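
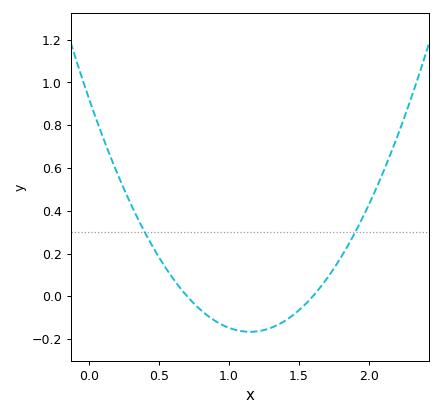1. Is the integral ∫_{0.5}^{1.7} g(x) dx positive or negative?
negative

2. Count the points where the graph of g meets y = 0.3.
2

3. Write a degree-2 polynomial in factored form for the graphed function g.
y = 0.82(x - 0.7)(x - 1.6)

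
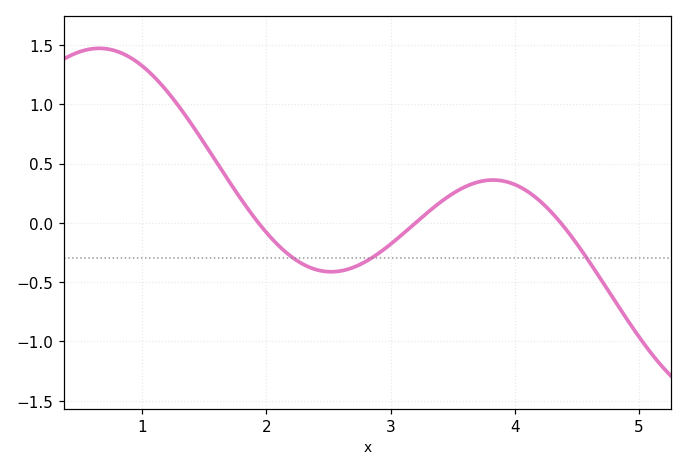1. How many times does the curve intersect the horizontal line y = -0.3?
3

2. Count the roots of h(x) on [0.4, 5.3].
3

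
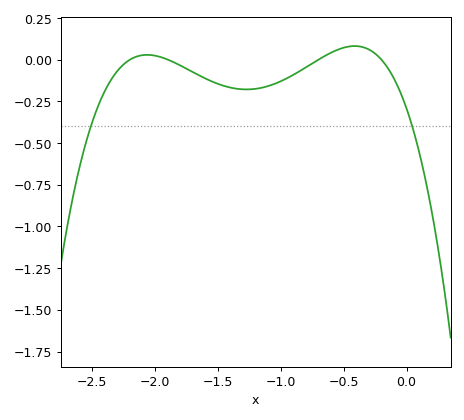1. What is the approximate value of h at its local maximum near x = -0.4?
0.08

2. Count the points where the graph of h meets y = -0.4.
2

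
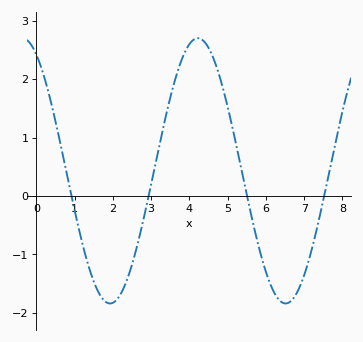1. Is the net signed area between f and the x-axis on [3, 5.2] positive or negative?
positive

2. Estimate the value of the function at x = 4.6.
2.4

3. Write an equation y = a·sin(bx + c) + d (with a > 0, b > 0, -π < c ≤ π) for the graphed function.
y = 2.27sin(1.37x + 2.07) + 0.43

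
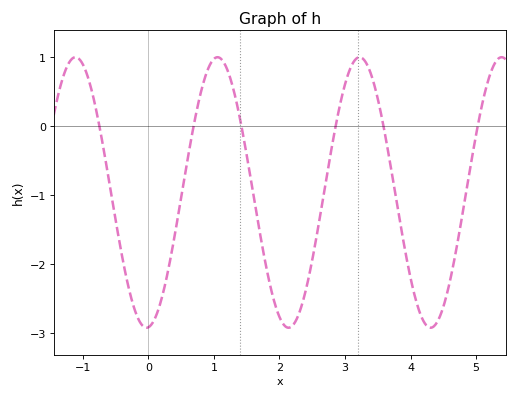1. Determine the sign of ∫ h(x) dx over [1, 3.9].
negative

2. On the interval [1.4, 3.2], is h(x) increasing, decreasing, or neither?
neither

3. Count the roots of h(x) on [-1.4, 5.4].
6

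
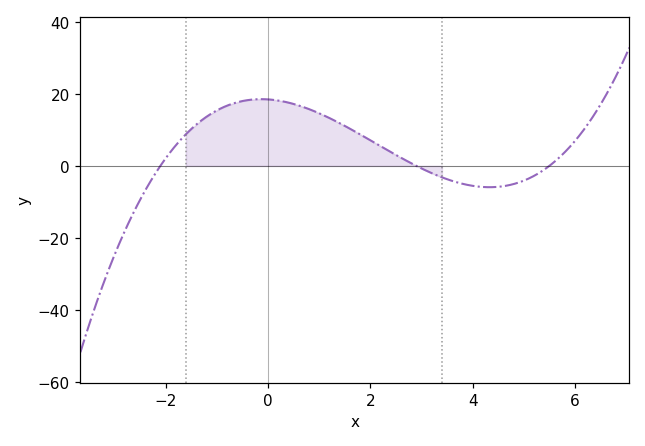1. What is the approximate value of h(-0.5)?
18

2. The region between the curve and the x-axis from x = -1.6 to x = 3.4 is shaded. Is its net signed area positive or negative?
positive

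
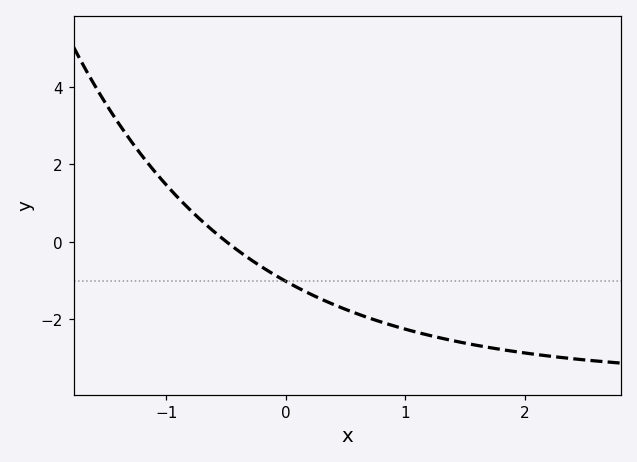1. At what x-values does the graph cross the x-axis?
-0.5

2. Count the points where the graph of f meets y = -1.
1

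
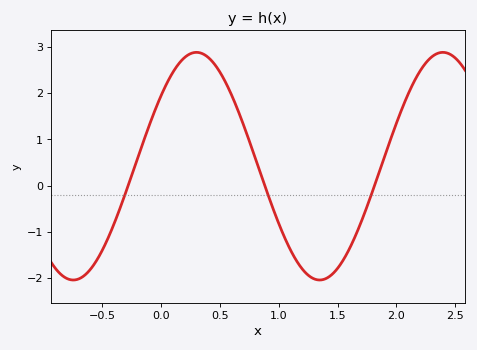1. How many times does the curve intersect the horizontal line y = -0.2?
3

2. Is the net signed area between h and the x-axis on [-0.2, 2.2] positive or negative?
positive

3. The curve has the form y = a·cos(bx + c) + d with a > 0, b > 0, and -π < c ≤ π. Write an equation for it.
y = 2.47cos(3x - 0.9) + 0.42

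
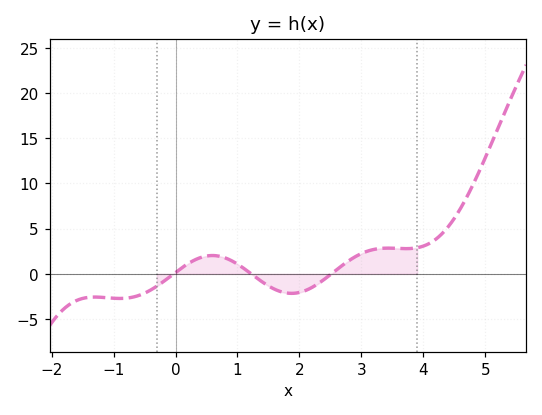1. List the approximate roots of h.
-0.031, 1.22, 2.52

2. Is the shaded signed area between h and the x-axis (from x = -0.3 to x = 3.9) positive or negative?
positive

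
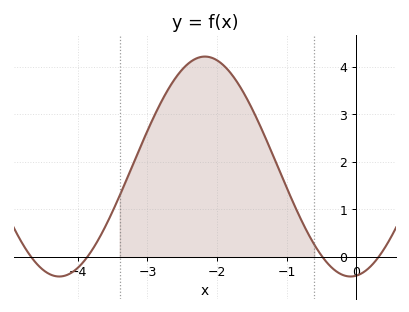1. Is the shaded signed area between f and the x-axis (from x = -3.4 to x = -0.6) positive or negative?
positive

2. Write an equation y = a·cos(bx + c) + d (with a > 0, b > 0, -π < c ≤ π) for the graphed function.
y = 2.31cos(1.5x - 3) + 1.9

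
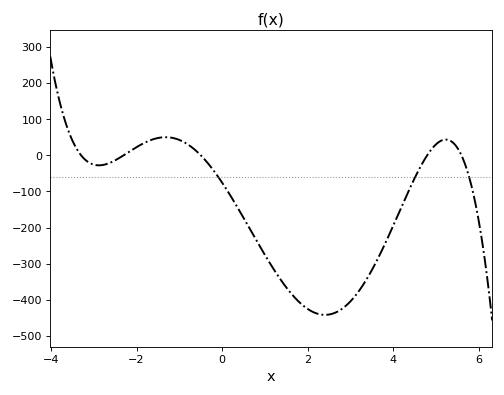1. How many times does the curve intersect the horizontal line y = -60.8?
3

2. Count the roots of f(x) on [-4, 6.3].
5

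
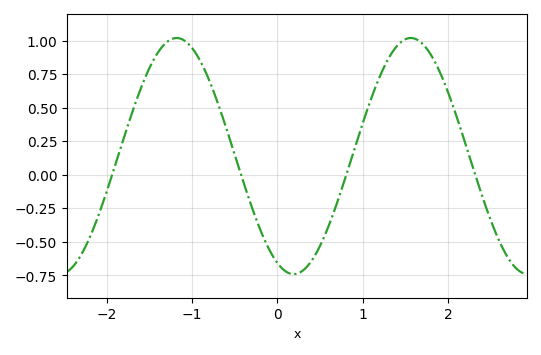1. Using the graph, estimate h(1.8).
0.9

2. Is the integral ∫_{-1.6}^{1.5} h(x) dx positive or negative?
positive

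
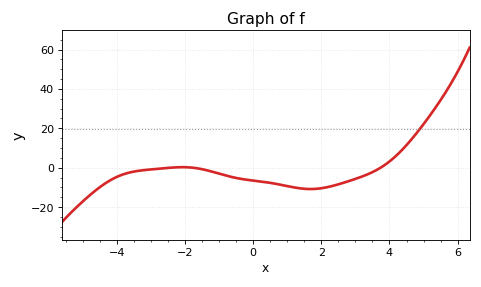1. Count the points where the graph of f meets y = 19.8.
1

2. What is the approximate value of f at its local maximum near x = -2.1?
0.27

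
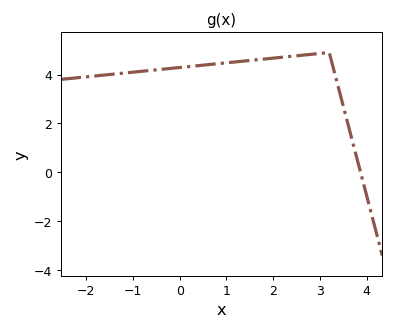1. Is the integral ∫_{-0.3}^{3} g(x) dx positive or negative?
positive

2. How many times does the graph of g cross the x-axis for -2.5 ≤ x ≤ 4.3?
1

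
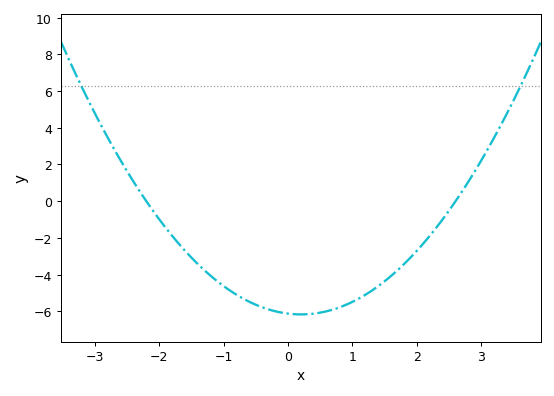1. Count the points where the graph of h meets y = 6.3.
2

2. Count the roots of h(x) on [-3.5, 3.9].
2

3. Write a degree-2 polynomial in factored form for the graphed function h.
y = 1.07(x + 2.2)(x - 2.6)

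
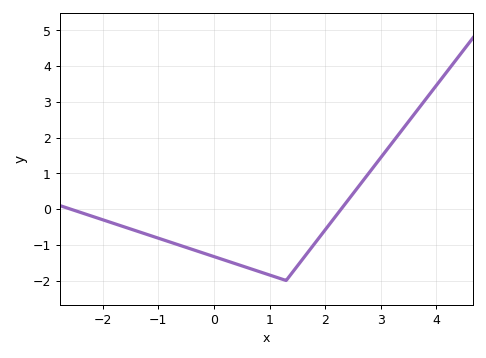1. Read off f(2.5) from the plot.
0.4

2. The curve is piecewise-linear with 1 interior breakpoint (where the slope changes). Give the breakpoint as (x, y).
(1.3, -2)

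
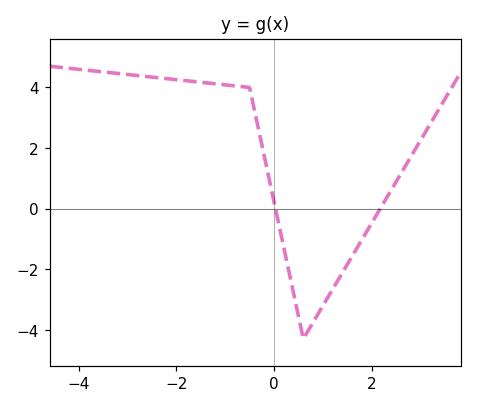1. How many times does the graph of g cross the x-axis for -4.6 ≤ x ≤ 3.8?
2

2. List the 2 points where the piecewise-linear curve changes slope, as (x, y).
(-0.5, 4); (0.6, -4.3)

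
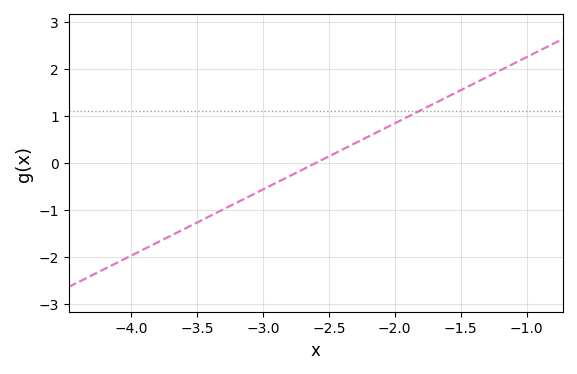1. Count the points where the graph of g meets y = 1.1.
1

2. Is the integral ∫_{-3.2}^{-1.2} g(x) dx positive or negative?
positive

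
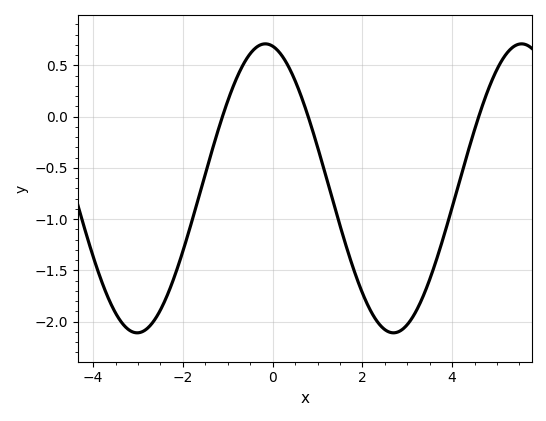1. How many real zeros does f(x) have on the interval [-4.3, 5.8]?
3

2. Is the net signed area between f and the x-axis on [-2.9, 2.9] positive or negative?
negative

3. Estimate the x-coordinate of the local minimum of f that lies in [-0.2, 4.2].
2.69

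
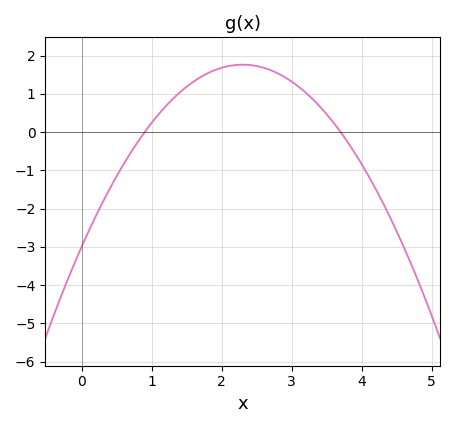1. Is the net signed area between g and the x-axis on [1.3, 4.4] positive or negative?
positive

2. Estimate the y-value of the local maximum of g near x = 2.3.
1.8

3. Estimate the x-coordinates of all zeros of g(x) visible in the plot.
0.9, 3.7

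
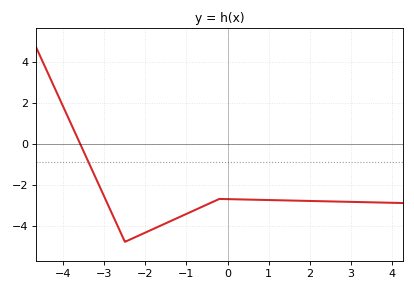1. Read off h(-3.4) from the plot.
-0.8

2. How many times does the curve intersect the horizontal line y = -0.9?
1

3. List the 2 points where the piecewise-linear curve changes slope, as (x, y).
(-2.5, -4.8); (-0.2, -2.7)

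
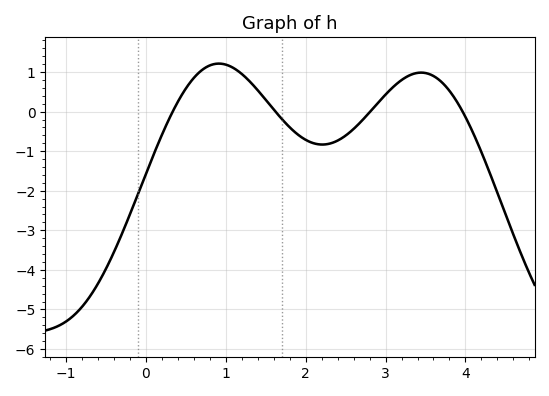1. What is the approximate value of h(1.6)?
0.1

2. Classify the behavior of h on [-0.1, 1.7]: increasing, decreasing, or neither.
neither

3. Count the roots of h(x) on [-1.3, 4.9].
4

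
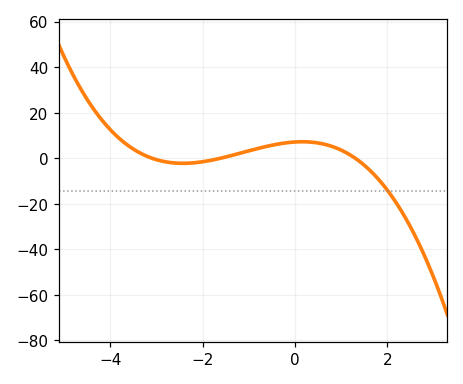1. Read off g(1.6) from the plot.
-4.96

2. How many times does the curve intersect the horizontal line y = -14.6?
1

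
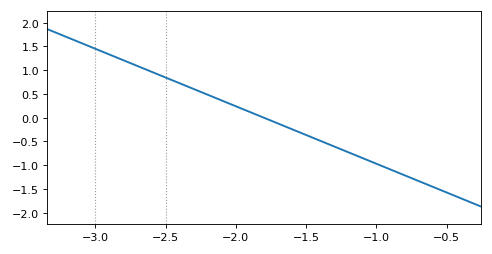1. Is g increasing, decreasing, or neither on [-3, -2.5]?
decreasing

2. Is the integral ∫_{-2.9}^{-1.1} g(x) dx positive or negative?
positive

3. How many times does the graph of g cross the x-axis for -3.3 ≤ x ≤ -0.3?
1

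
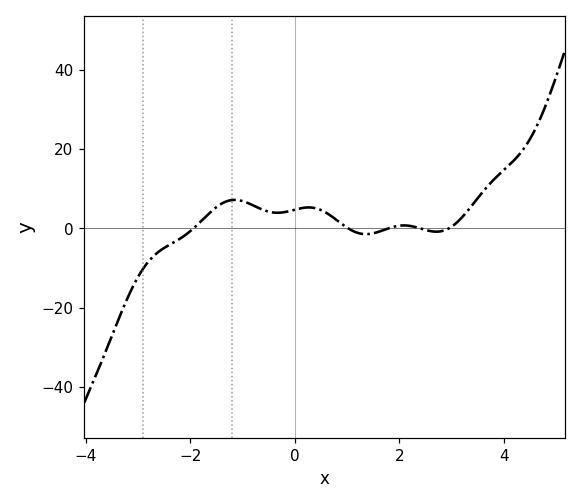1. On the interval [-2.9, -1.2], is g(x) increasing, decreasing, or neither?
increasing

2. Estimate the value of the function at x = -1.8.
1.78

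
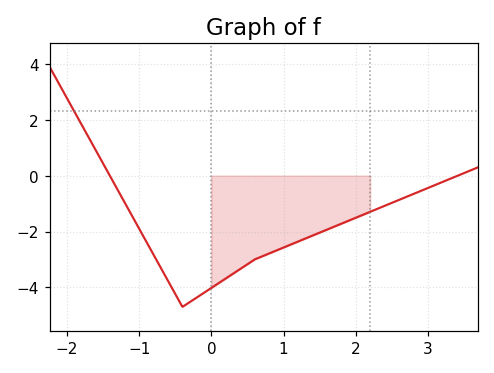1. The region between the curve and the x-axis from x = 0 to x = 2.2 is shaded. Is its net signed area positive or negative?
negative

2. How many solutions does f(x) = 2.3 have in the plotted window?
1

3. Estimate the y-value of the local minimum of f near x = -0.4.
-4.6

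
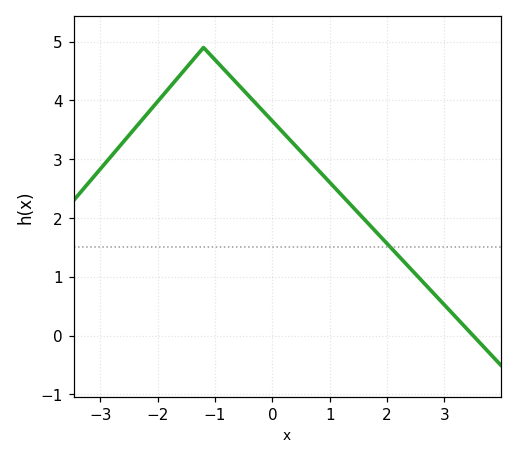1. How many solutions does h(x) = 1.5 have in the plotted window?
1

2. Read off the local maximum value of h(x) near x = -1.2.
4.9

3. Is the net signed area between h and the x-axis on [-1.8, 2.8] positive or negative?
positive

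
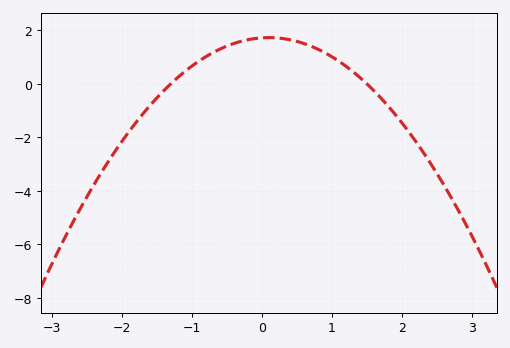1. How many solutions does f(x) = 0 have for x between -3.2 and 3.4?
2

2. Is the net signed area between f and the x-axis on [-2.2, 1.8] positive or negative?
positive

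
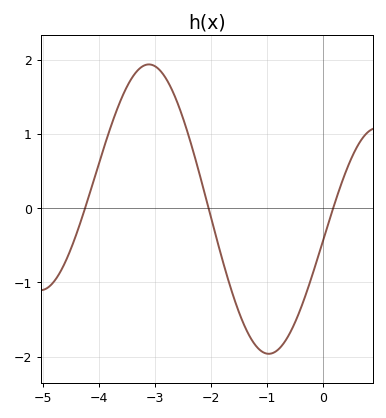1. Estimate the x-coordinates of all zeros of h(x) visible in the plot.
-4.3, -2, 0.2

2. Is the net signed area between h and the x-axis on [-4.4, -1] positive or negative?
positive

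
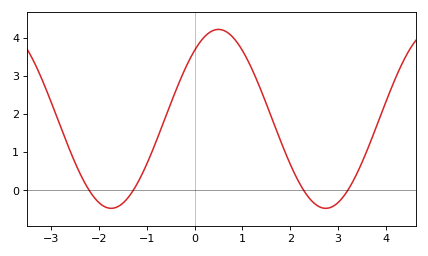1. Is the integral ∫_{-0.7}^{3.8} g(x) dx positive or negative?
positive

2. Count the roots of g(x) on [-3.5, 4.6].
4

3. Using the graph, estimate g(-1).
0.685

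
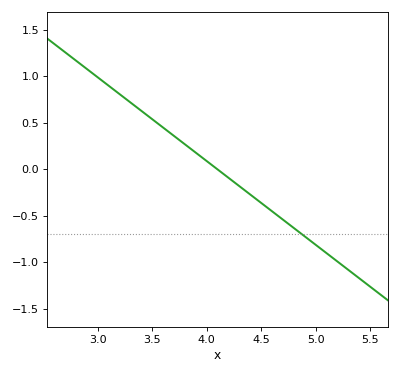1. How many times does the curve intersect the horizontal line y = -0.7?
1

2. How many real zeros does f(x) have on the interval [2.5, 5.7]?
1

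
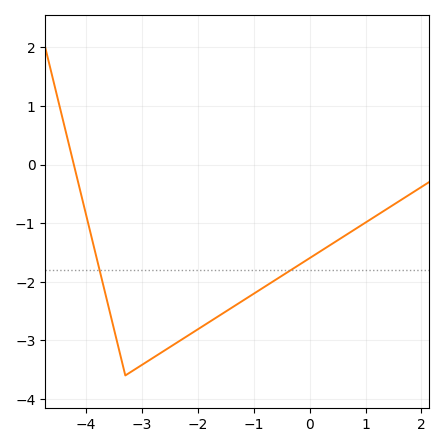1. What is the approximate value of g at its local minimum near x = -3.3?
-3.6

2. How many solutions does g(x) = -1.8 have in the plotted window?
2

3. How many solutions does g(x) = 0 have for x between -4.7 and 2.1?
1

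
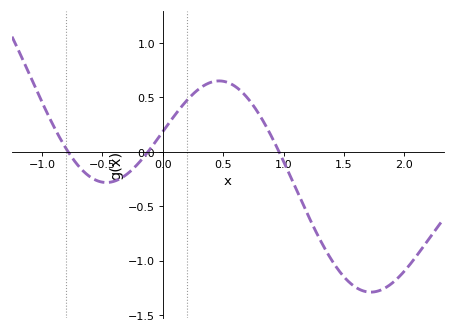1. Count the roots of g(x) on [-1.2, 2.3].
3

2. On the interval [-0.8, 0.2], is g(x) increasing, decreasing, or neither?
neither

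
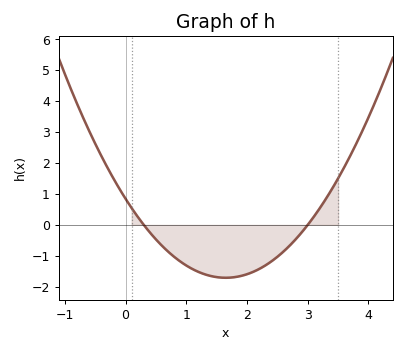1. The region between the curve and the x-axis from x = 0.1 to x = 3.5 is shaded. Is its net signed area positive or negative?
negative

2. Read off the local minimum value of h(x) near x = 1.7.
-1.71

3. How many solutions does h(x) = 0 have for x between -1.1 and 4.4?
2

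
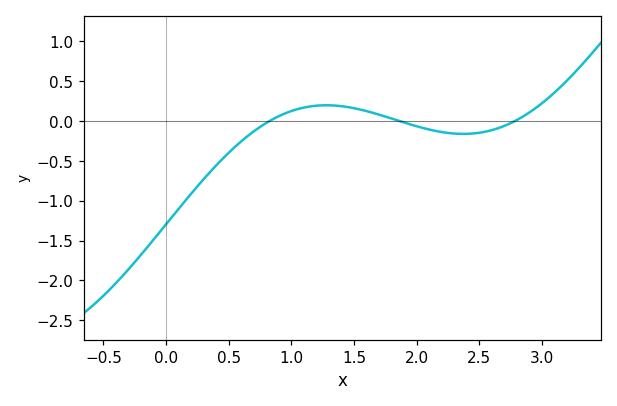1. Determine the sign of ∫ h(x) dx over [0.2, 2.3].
negative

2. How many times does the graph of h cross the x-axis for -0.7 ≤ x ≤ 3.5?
3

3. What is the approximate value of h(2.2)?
-0.15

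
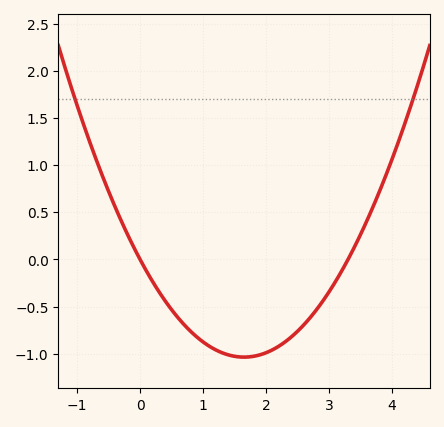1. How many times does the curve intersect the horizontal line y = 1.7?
2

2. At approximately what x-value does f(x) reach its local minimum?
1.65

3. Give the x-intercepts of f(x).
0, 3.3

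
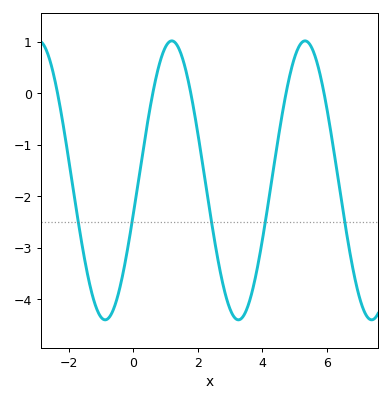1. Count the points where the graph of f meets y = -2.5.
5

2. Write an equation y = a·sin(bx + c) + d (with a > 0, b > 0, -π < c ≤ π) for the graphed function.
y = 2.71sin(1.52x - 0.24) - 1.69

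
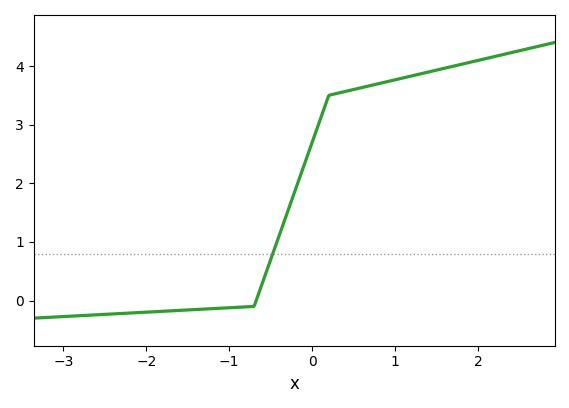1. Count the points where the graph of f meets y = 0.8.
1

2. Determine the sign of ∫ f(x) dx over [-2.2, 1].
positive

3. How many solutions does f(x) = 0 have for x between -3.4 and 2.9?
1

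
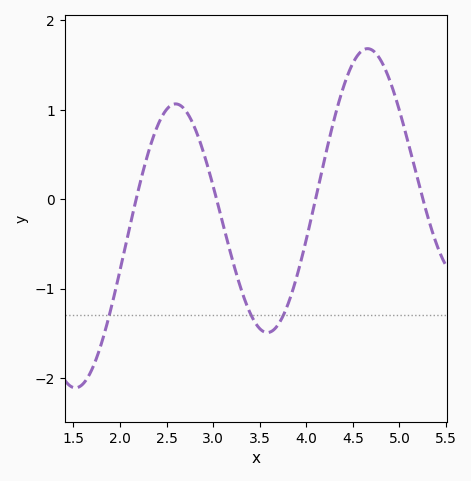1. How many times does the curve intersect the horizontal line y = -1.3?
3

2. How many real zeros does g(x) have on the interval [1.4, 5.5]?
4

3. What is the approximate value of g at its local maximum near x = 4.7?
1.7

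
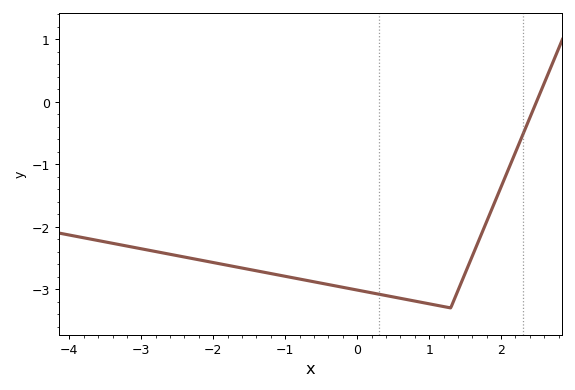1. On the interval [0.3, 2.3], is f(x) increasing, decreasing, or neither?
neither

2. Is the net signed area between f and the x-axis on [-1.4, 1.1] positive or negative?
negative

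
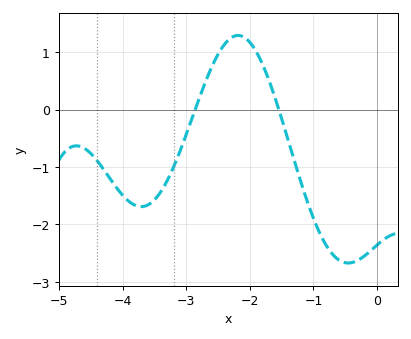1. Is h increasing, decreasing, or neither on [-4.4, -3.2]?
neither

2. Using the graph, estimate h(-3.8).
-1.67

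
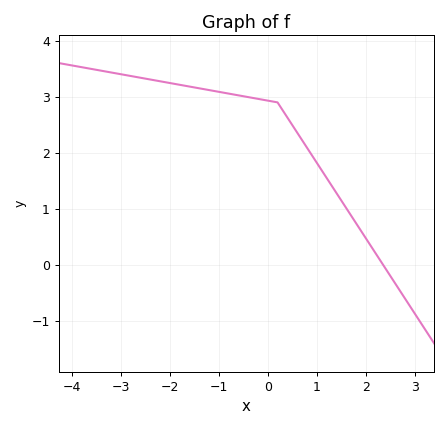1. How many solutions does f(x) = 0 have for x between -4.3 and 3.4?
1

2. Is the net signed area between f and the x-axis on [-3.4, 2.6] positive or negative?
positive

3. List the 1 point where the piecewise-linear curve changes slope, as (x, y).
(0.2, 2.9)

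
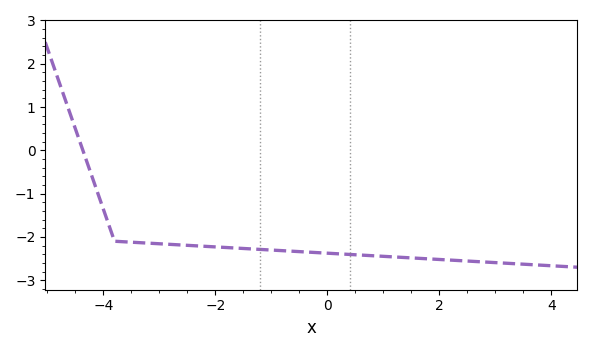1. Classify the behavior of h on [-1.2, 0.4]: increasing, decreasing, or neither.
decreasing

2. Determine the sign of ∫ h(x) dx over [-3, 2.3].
negative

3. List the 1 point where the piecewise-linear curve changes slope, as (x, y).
(-3.8, -2.1)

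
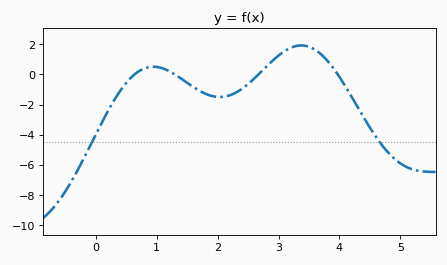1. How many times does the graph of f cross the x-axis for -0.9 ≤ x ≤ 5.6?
4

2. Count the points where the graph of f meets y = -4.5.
2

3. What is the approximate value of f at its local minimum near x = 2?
-1.5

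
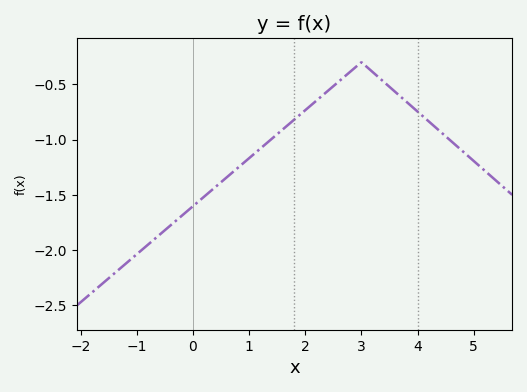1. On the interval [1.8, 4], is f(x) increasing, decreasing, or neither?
neither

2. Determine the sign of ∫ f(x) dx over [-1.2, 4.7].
negative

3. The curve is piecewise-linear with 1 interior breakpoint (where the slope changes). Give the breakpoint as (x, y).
(3, -0.3)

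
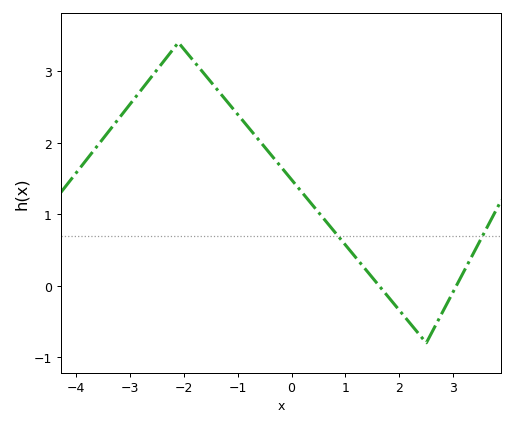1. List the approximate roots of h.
1.6, 3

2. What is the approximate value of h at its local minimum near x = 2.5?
-0.8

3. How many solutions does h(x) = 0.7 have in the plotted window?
2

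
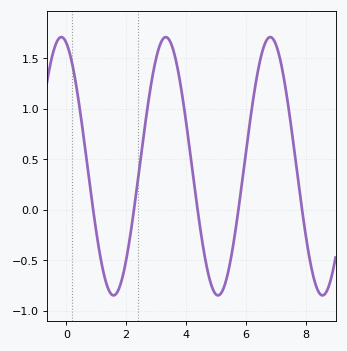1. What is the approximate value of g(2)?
-0.5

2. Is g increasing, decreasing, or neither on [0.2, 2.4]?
neither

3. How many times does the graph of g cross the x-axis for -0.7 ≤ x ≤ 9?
5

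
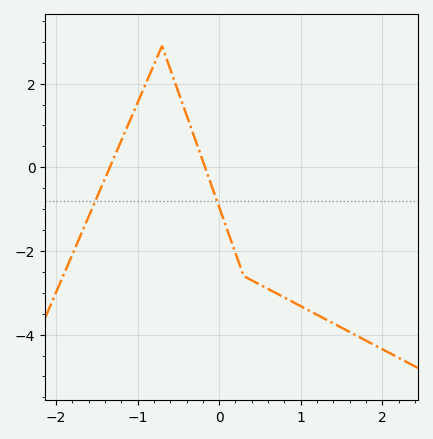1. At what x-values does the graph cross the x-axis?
-1.3, -0.2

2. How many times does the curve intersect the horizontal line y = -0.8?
2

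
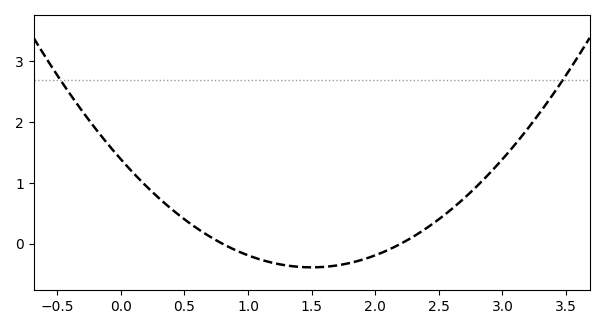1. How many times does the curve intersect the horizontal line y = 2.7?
2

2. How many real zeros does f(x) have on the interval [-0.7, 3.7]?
2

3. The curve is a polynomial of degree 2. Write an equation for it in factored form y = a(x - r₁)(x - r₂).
y = 0.79(x - 0.8)(x - 2.2)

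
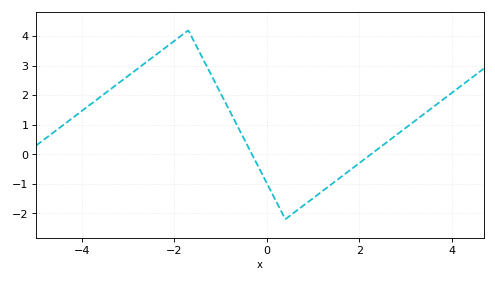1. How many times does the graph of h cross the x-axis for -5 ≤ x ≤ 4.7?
2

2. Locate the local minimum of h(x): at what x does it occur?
0.403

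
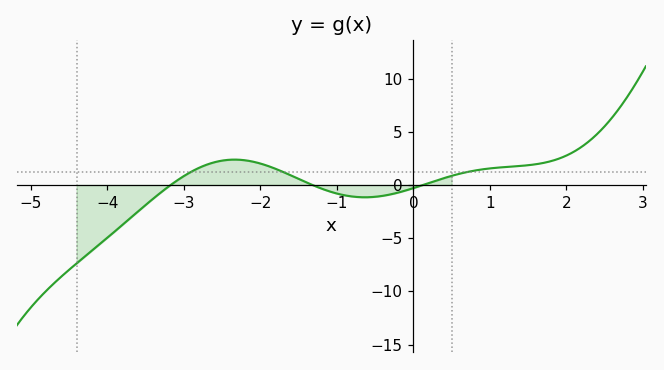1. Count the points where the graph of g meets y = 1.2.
3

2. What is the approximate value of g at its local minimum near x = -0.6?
-1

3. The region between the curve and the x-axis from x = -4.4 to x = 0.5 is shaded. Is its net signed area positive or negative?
negative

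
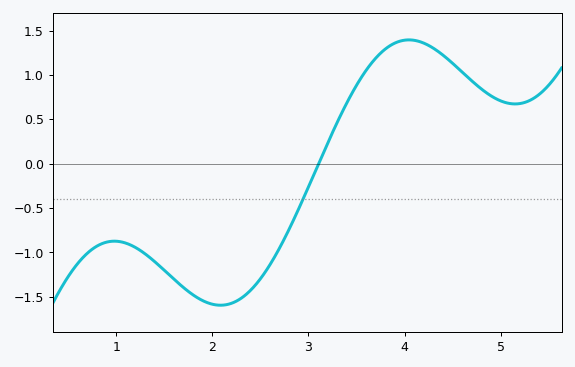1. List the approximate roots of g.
3.11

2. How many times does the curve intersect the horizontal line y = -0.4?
1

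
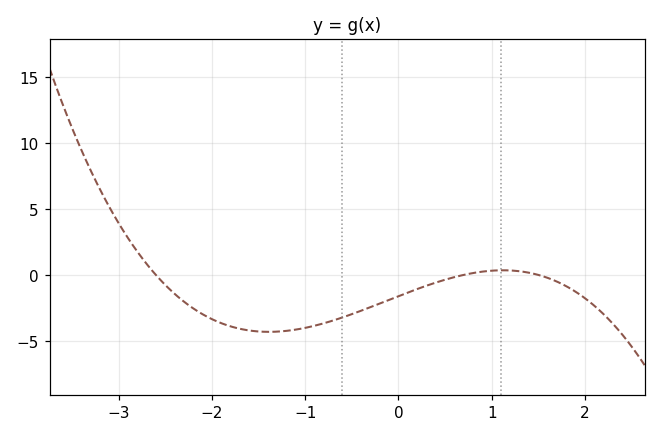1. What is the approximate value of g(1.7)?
-0.507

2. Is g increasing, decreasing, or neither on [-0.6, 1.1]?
increasing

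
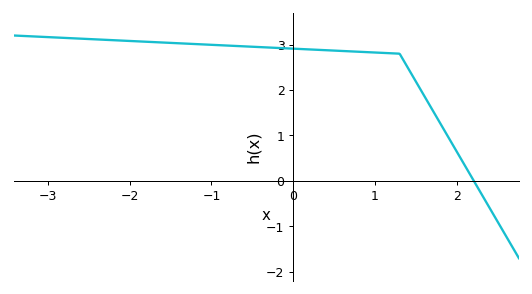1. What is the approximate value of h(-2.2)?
3.1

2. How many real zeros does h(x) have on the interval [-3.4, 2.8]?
1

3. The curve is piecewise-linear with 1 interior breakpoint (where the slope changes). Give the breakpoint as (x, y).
(1.3, 2.8)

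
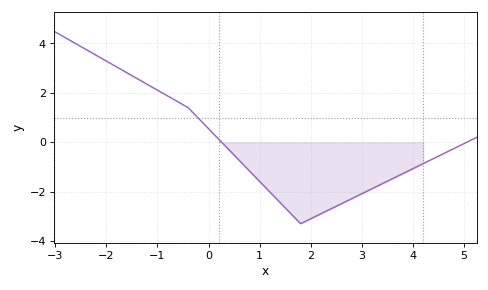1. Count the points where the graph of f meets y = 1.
1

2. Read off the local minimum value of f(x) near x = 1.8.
-3.2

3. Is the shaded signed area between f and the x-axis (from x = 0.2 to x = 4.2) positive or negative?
negative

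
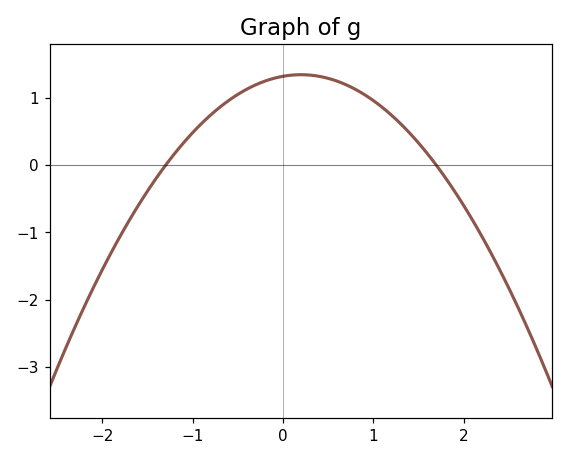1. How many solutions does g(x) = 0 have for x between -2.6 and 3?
2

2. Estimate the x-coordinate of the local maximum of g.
0.2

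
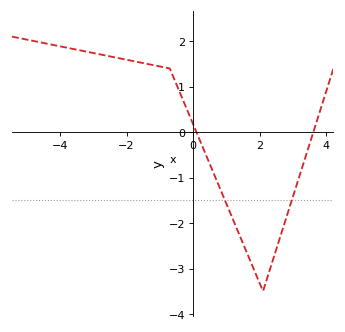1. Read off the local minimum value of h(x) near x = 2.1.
-3.5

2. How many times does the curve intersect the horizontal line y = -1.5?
2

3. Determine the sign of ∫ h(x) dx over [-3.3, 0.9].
positive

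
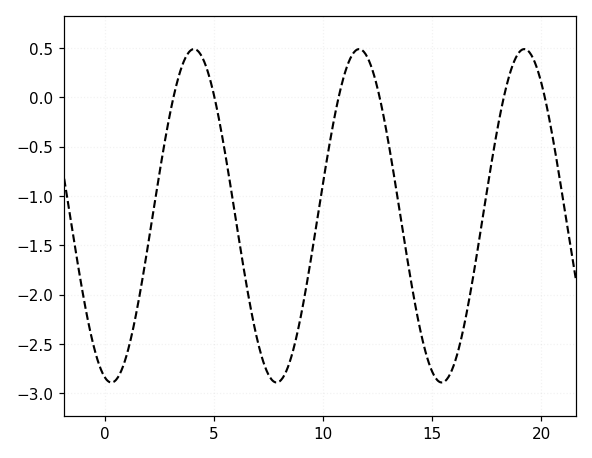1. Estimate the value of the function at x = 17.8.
-0.546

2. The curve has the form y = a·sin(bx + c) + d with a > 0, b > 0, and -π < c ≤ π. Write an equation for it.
y = 1.69sin(0.83x - 1.81) - 1.2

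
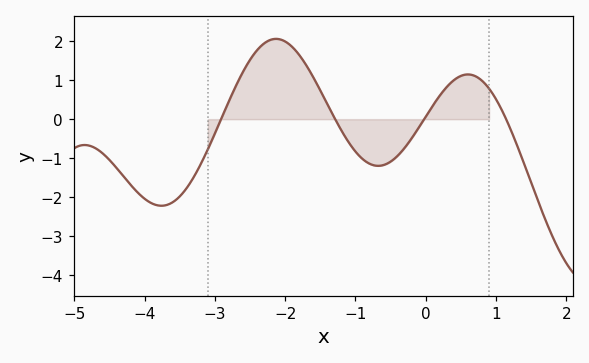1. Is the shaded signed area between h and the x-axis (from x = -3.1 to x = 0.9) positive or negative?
positive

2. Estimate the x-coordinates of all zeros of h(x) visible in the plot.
-2.9, -1.3, 0, 1.1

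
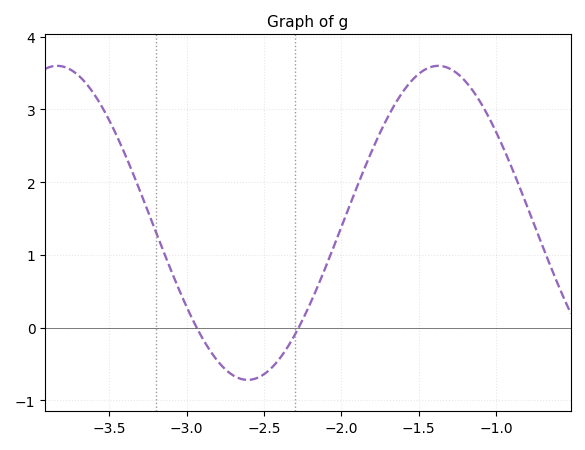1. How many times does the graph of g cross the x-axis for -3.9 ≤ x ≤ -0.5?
2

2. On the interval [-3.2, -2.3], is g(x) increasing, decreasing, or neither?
neither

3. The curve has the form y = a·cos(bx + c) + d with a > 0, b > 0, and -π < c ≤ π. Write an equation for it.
y = 2.16cos(2.5x - 2.8) + 1.44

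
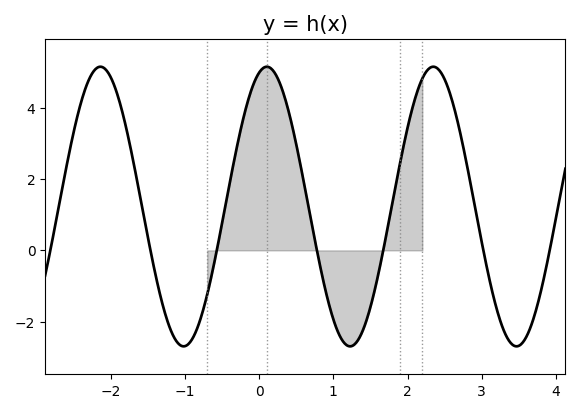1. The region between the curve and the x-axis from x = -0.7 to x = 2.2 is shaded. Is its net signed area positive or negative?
positive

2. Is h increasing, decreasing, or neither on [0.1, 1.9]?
neither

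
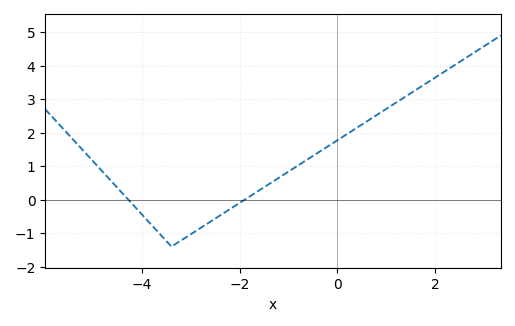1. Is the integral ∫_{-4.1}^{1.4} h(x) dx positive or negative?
positive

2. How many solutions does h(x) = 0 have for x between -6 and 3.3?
2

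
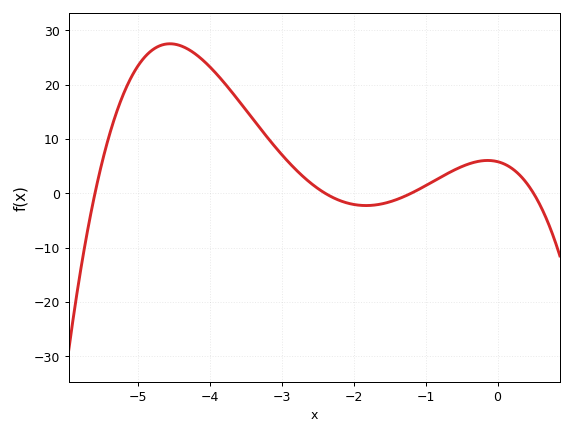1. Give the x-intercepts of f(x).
-5.6, -2.4, -1.2, 0.5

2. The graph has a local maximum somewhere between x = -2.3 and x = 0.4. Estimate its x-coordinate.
-0.1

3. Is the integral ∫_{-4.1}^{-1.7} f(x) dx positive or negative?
positive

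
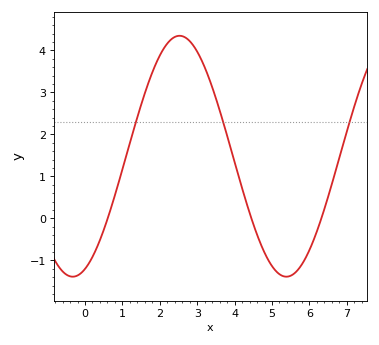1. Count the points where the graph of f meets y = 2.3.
3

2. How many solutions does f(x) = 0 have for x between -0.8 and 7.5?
3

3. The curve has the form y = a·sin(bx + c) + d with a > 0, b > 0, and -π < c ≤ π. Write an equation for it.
y = 2.87sin(1.1x - 1.2) + 1.48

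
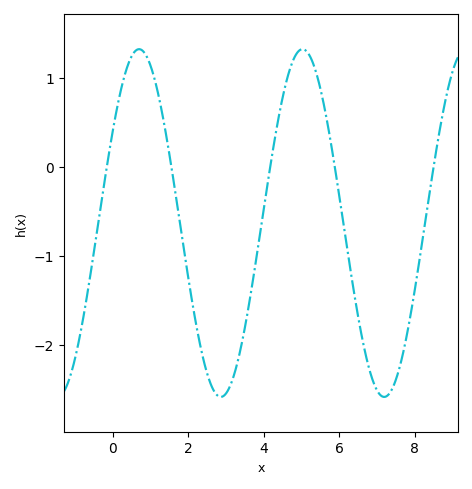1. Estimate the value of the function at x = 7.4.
-2.5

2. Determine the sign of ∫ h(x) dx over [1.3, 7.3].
negative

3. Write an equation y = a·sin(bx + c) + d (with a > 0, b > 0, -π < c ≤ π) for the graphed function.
y = 1.95sin(1.4x + 0.56) - 0.63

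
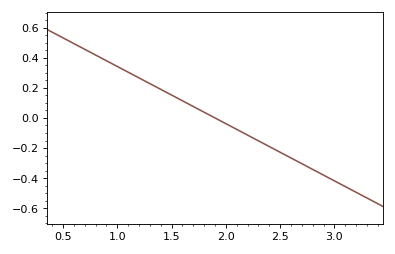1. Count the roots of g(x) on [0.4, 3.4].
1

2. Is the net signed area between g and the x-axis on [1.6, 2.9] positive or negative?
negative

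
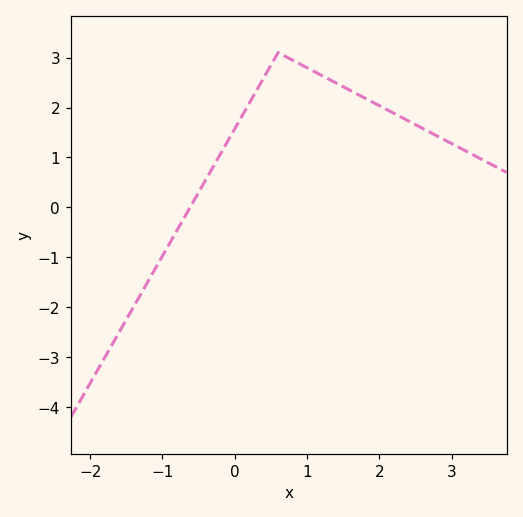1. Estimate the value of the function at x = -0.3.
0.8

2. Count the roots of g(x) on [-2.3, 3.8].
1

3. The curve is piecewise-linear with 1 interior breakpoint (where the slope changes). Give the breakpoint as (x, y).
(0.6, 3.1)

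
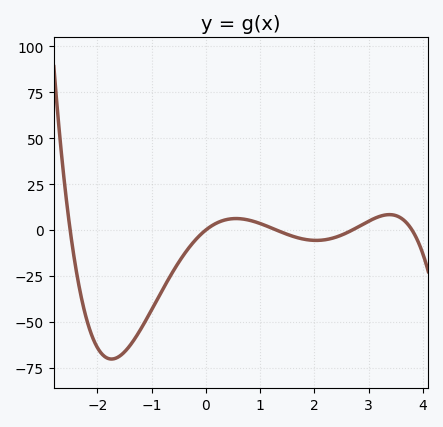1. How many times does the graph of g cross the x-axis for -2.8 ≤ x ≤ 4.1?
5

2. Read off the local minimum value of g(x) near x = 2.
-5.65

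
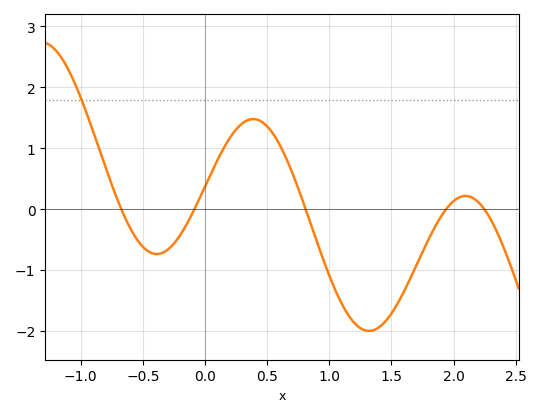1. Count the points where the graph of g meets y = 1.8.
1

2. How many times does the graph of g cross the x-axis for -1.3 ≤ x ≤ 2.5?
5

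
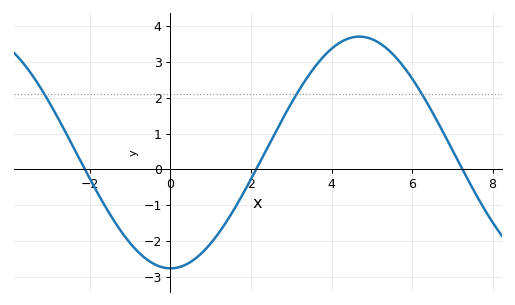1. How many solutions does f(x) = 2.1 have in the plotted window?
3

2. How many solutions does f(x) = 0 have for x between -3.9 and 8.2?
3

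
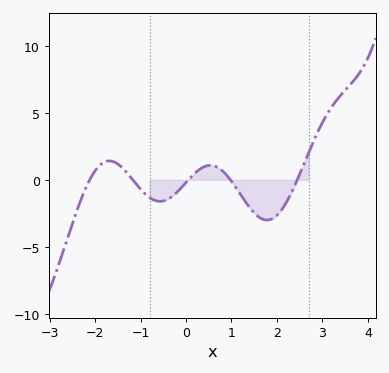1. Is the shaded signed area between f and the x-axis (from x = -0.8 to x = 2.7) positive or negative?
negative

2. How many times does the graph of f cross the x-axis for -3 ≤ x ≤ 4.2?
5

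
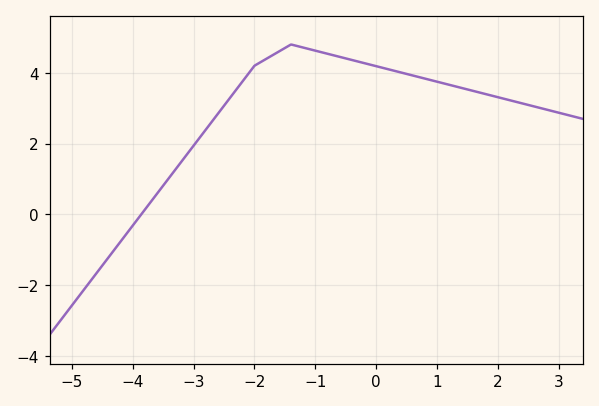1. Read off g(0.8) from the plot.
3.8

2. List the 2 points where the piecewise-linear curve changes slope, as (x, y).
(-2, 4.2); (-1.4, 4.8)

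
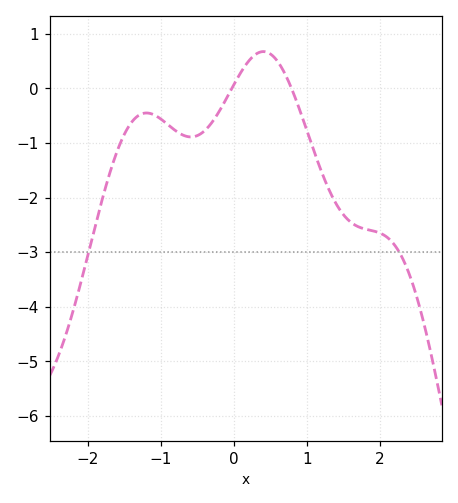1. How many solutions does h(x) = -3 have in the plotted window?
2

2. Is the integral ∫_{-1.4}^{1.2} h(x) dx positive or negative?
negative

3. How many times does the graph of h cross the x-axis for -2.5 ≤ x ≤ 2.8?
2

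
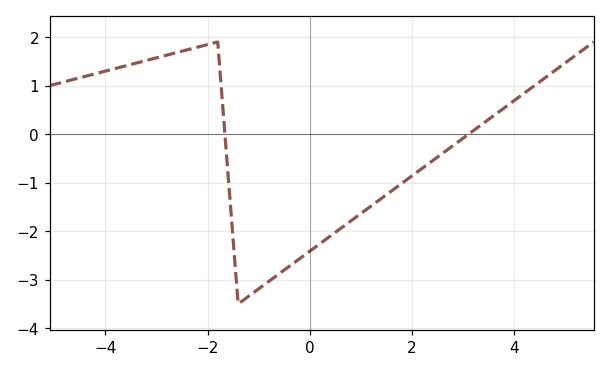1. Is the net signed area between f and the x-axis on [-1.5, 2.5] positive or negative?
negative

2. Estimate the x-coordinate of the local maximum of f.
-1.8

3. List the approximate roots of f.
-1.66, 3.11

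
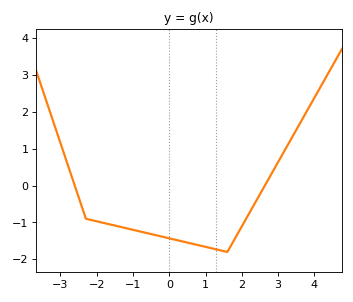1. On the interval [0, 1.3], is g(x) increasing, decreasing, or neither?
decreasing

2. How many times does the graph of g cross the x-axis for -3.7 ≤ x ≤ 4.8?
2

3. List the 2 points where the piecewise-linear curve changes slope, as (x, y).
(-2.3, -0.9); (1.6, -1.8)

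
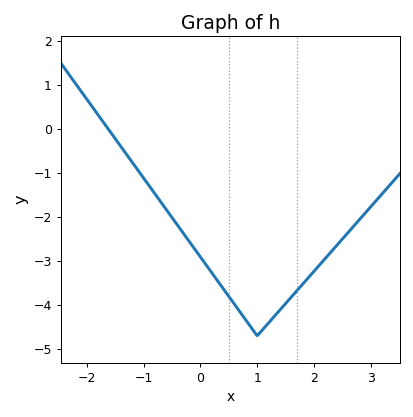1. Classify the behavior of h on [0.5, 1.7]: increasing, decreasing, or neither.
neither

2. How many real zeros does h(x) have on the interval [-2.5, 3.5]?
1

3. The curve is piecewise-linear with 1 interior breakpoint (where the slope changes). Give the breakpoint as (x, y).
(1, -4.7)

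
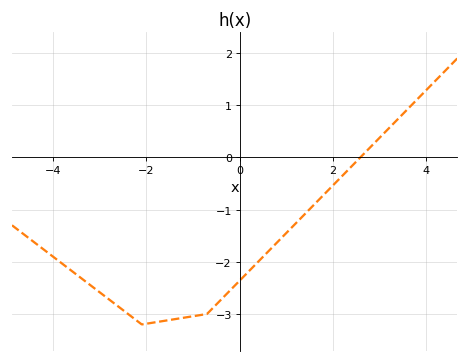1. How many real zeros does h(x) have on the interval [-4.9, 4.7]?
1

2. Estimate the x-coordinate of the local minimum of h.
-2.1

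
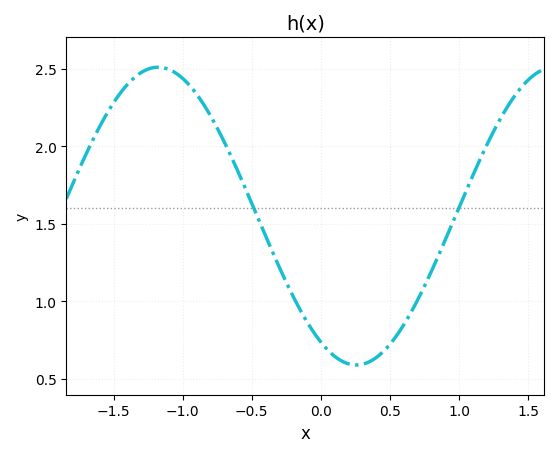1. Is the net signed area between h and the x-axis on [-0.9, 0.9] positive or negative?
positive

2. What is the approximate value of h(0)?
0.737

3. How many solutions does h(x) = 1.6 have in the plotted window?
2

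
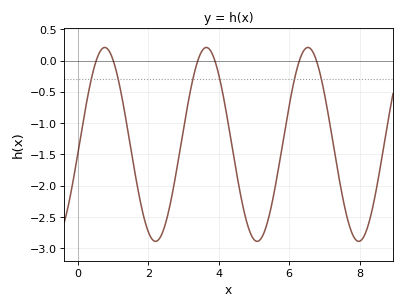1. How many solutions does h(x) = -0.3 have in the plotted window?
6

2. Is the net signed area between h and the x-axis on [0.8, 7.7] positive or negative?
negative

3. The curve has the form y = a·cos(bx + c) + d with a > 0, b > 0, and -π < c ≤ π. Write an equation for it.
y = 1.55cos(2.18x - 1.67) - 1.34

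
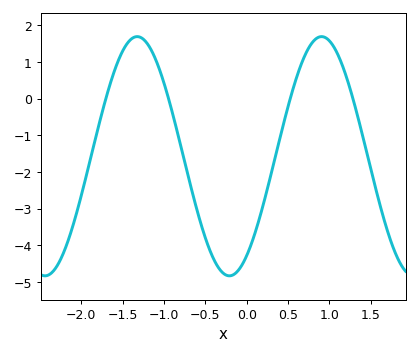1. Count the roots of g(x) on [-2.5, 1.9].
4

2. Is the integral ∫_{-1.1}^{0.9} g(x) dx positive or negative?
negative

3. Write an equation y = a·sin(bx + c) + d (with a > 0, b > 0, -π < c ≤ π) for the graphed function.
y = 3.26sin(2.82x - 0.982) - 1.57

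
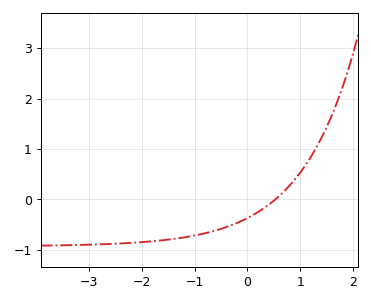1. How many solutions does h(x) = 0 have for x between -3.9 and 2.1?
1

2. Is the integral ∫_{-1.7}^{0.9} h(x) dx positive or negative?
negative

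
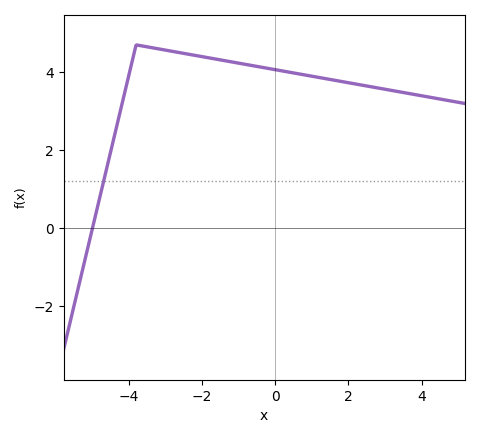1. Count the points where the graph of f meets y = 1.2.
1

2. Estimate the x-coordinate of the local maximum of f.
-3.8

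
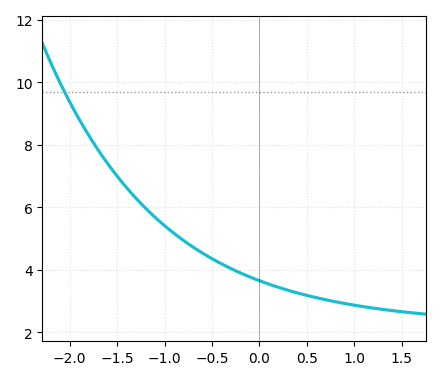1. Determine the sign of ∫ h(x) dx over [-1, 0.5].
positive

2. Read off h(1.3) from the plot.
2.73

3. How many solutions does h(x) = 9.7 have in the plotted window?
1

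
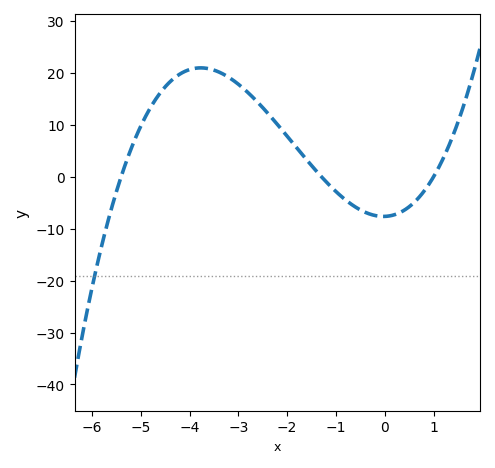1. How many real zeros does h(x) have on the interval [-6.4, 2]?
3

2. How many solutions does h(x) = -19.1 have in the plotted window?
1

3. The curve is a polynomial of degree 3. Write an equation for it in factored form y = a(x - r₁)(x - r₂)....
y = 1.09(x + 5.4)(x + 1.3)(x - 1)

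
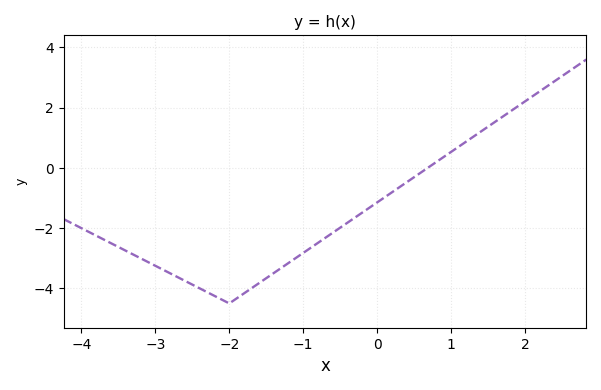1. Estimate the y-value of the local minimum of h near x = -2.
-4.4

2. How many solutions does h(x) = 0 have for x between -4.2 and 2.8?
1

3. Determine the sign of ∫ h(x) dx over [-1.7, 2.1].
negative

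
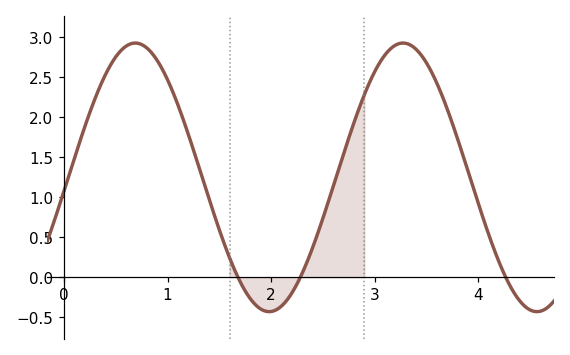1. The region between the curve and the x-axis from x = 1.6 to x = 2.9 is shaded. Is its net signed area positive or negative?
positive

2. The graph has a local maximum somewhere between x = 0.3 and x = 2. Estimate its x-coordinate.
0.687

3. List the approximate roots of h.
1.68, 2.28, 4.26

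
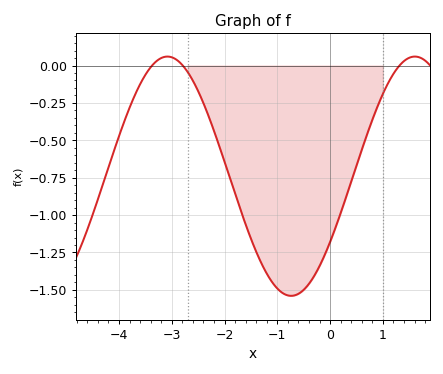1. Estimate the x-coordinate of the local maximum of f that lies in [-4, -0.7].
-3.1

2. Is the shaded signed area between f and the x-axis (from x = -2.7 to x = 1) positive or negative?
negative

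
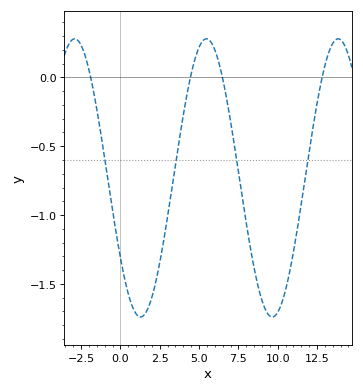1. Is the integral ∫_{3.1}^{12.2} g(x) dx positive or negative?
negative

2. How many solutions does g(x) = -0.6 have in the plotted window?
4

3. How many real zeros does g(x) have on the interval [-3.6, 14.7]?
4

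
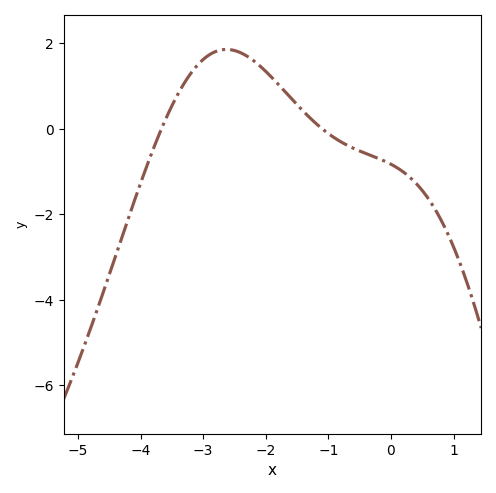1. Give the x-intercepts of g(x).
-3.67, -1.1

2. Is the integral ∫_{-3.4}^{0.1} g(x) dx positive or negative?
positive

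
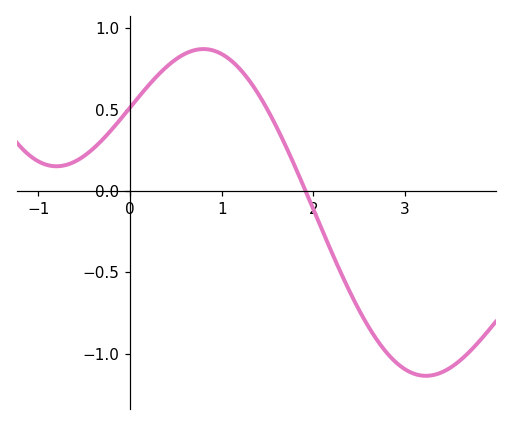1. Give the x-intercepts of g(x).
1.91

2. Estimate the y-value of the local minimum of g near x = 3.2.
-1.14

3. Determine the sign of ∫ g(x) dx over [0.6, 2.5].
positive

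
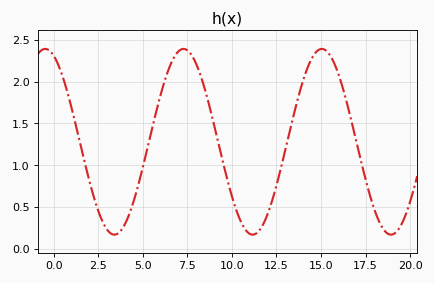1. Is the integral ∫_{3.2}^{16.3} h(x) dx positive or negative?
positive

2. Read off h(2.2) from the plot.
0.66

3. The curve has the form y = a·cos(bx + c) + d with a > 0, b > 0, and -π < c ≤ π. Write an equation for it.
y = 1.11cos(0.81x + 0.382) + 1.28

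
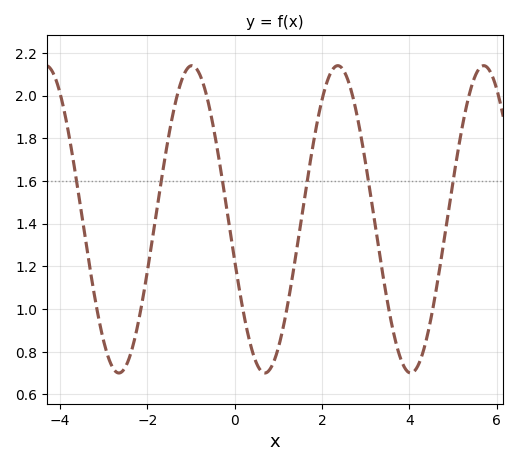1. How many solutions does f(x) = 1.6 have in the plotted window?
6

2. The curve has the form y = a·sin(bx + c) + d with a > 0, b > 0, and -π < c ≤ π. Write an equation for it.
y = 0.72sin(1.88x - 2.87) + 1.42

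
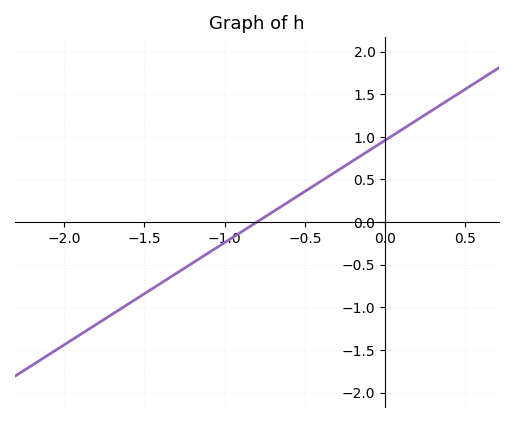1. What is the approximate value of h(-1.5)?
-0.84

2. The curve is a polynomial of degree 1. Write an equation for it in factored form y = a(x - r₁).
y = 1.2(x + 0.8)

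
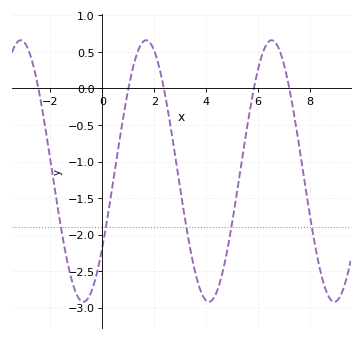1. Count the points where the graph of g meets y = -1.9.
5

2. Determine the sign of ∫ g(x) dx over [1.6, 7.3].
negative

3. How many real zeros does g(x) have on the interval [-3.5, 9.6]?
5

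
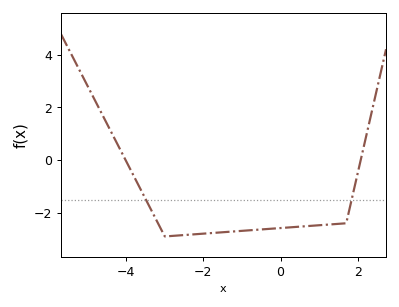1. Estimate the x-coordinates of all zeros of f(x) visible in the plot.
-4.02, 2.08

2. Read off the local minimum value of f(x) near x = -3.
-2.9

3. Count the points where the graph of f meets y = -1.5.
2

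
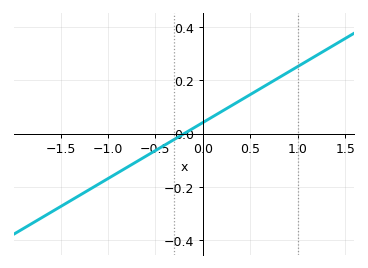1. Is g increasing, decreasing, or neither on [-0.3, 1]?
increasing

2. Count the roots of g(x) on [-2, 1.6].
1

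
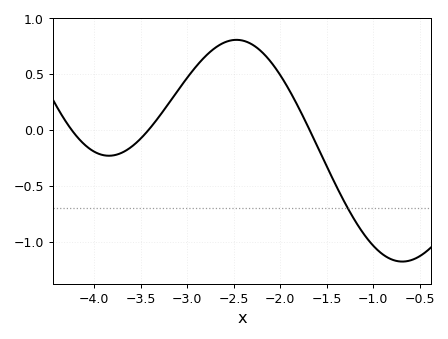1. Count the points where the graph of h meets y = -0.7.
1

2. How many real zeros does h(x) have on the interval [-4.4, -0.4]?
3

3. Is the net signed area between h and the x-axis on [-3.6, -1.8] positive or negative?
positive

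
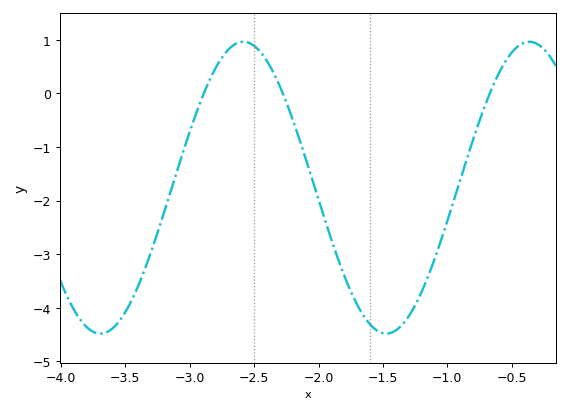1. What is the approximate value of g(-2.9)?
-0.058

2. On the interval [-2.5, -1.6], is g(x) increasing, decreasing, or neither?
decreasing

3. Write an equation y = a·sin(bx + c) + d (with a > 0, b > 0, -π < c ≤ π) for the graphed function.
y = 2.72sin(2.83x + 2.6) - 1.76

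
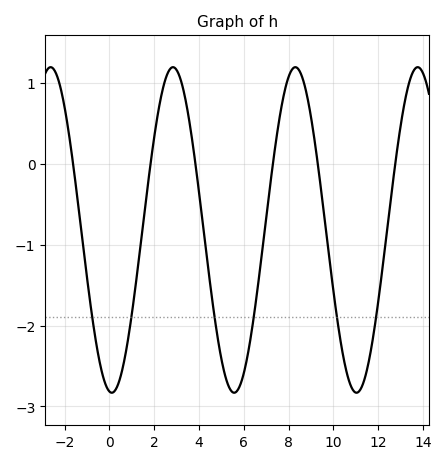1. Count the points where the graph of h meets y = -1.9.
6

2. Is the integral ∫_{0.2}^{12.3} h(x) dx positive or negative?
negative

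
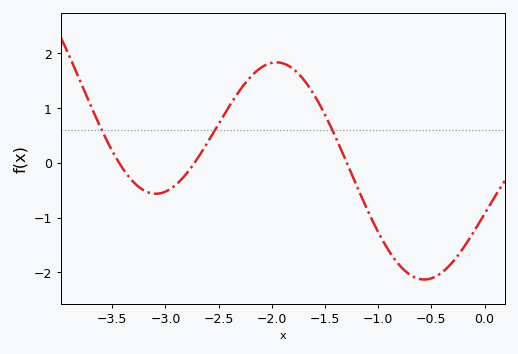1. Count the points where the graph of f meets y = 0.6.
3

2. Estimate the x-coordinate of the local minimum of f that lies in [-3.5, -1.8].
-3.09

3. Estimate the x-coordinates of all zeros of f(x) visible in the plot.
-3.44, -2.73, -1.29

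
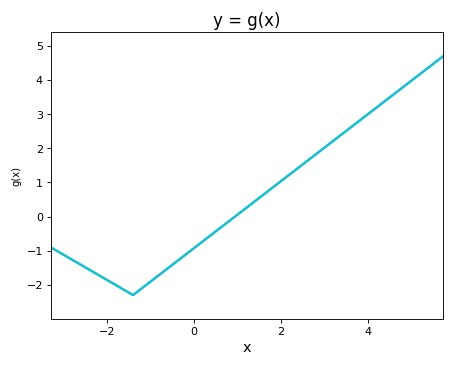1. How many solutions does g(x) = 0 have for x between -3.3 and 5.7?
1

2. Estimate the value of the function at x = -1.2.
-2.1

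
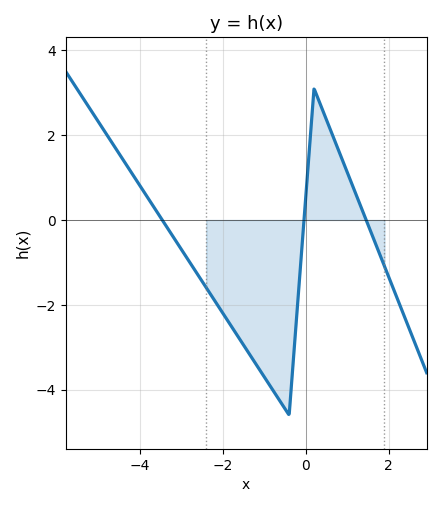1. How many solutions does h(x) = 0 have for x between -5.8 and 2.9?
3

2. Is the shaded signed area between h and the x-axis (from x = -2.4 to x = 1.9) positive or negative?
negative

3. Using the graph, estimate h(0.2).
3.1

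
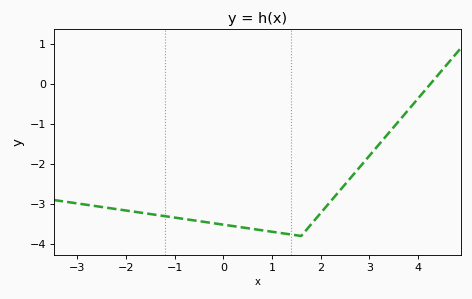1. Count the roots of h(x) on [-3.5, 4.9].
1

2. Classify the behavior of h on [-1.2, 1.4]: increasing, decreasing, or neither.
decreasing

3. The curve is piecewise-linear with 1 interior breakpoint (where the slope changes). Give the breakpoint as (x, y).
(1.6, -3.8)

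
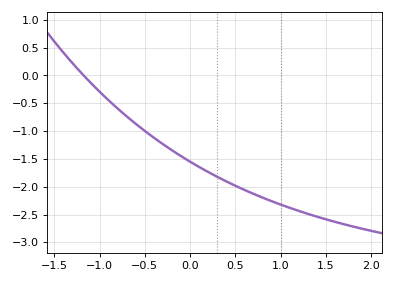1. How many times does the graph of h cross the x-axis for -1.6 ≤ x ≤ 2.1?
1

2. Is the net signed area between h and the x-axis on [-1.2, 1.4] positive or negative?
negative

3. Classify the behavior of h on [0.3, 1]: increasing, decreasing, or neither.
decreasing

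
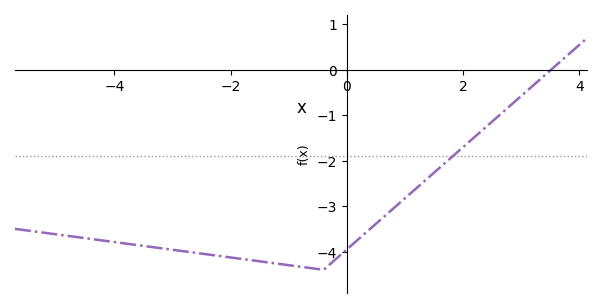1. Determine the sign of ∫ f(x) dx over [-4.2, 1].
negative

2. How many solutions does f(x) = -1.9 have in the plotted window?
1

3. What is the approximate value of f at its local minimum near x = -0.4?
-4.4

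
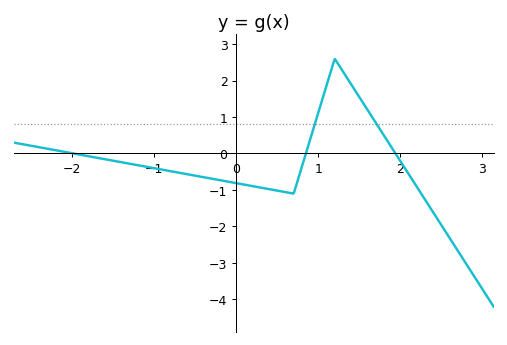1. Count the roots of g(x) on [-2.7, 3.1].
3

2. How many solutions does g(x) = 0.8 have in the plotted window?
2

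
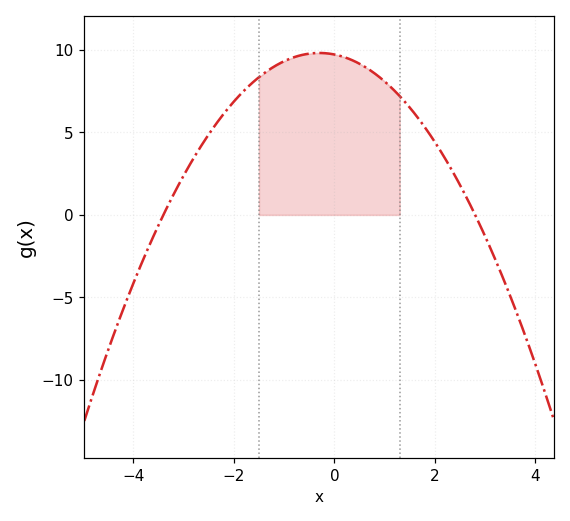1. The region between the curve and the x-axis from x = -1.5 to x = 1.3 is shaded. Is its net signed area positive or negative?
positive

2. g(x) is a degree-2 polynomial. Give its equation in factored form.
y = -1.02(x + 3.4)(x - 2.8)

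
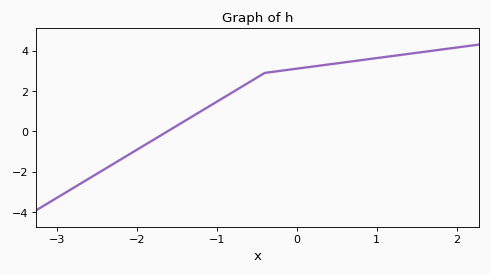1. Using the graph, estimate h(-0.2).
3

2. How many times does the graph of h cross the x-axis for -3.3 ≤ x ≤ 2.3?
1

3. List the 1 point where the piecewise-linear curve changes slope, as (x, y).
(-0.4, 2.9)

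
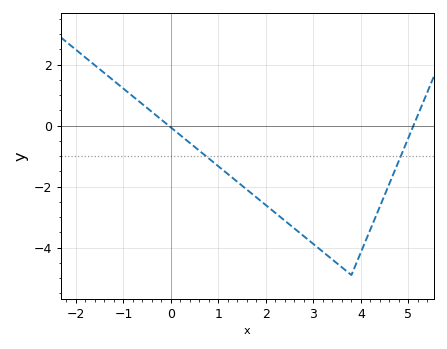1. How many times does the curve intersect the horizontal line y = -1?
2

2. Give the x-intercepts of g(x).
-0.046, 5.11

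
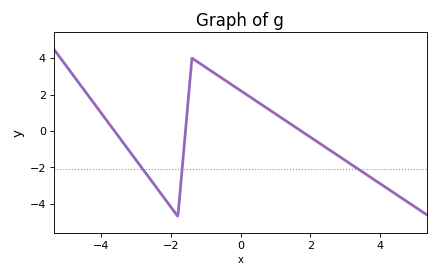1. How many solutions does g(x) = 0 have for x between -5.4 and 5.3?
3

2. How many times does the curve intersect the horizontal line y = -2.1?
3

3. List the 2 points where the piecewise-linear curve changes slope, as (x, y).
(-1.8, -4.7); (-1.4, 4)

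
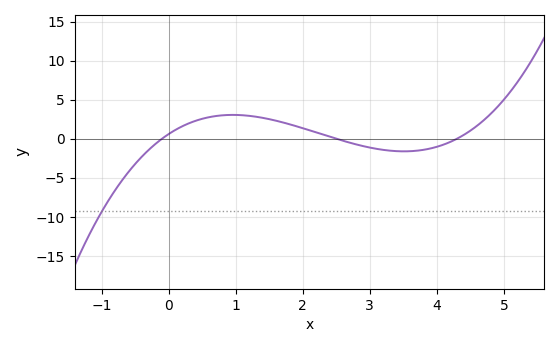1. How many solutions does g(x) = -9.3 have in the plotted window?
1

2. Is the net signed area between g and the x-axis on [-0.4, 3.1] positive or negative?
positive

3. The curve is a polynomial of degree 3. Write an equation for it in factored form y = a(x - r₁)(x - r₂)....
y = 0.56(x + 0.1)(x - 2.5)(x - 4.3)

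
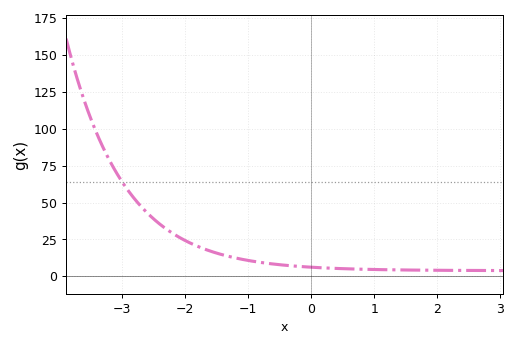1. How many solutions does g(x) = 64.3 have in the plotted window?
1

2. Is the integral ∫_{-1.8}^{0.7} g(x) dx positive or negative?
positive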